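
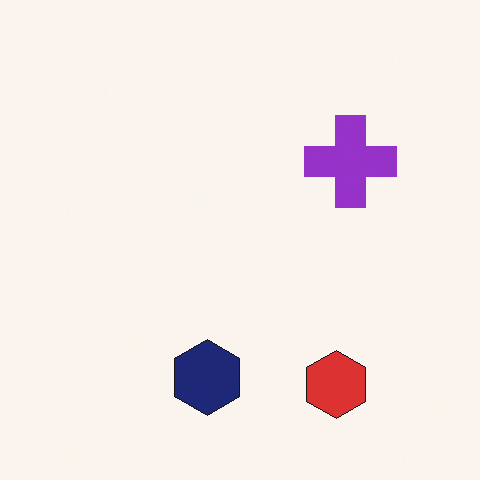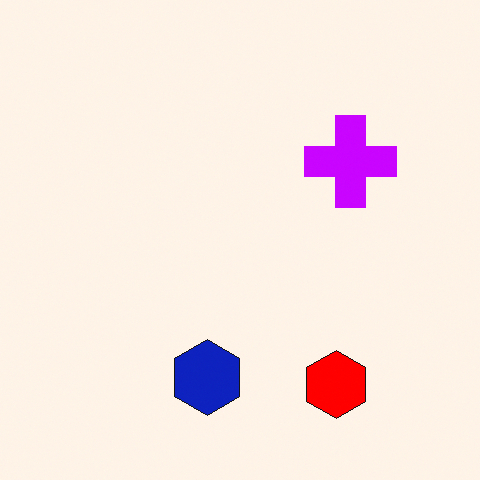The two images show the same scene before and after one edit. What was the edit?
The image was made much more vivid (saturation change).

All colors are more vivid — a global saturation change.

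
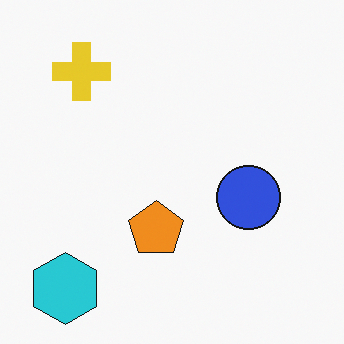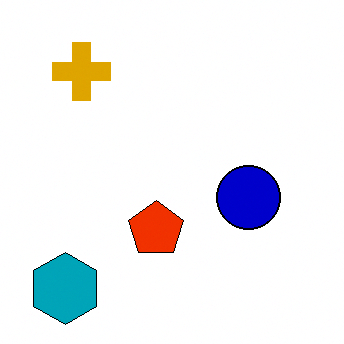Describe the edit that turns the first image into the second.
Boosted in contrast.

Tones are pushed away from mid-grey across the whole image — a global contrast change.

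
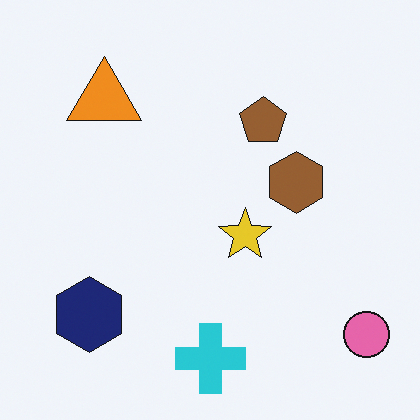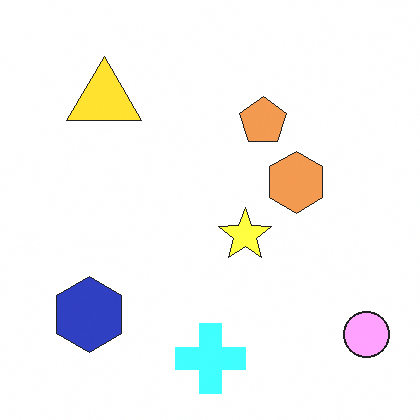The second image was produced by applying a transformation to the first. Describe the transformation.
It was noticeably brightened.

Every pixel — background and shapes alike — is uniformly brightened.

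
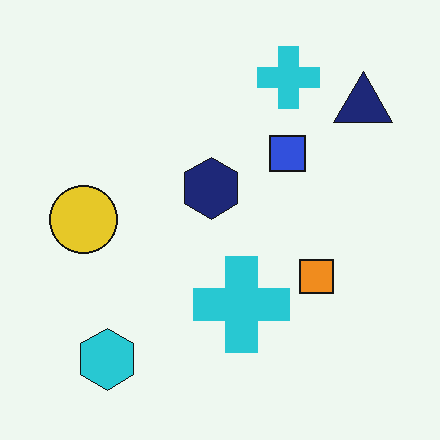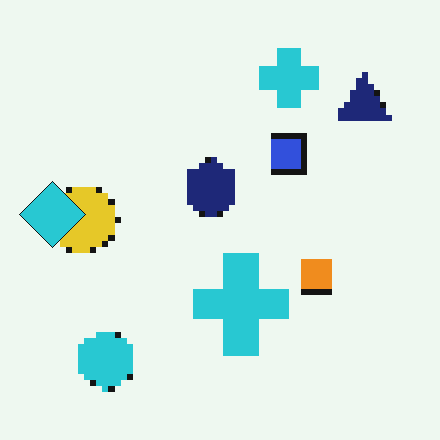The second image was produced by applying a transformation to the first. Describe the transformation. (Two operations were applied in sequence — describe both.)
This is the original image moderately pixelated, then overlaid with an additional cyan diamond.

Shapes are reduced to large square blocks; fine edges and outlines are lost — a downscale-then-upscale (mosaic) effect. A cyan diamond appears in the second image that is absent from the first.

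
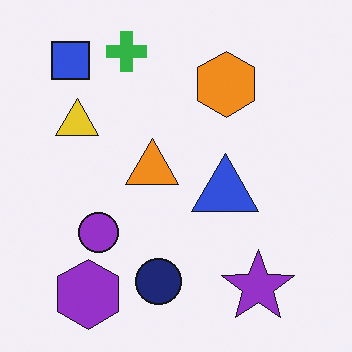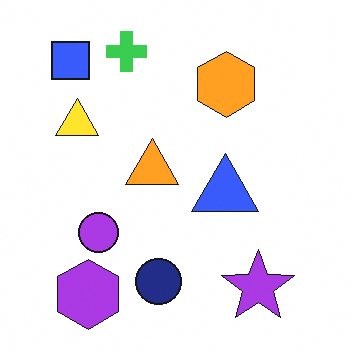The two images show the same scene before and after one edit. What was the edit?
Brightened a little.

Every pixel — background and shapes alike — is uniformly brightened.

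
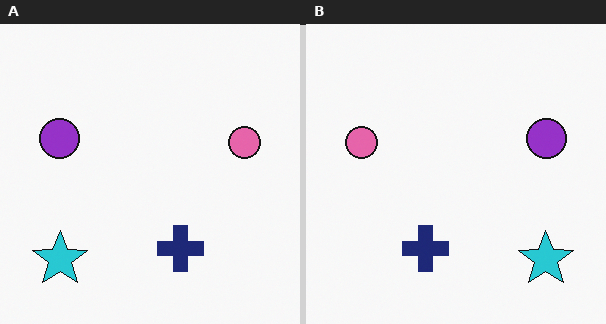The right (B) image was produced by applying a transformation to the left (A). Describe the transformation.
The right (B) image is the left (A) flipped horizontally (left ↔ right).

The pink circle is in the right of the left (A) image and the left of the right (B) — shapes on opposite sides of the vertical midline have swapped in a mirror flip.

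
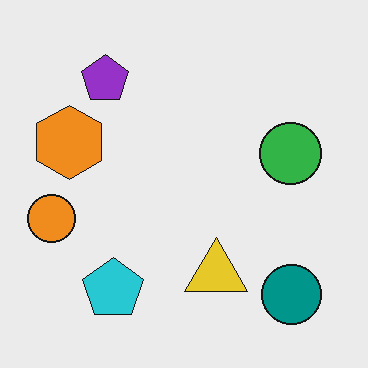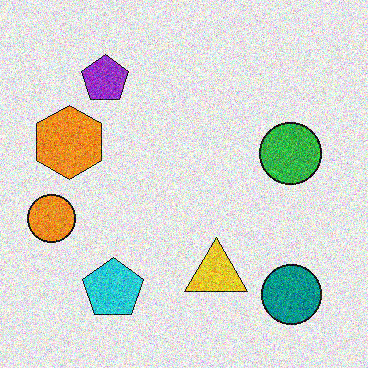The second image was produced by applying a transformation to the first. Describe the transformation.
This is the original image degraded with strong gaussian noise.

Random speckle covers the whole image, including the flat background.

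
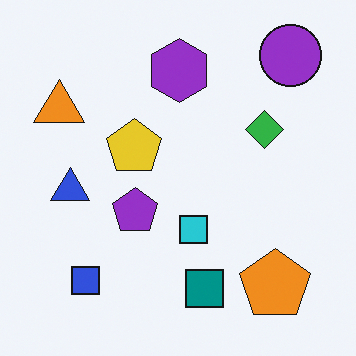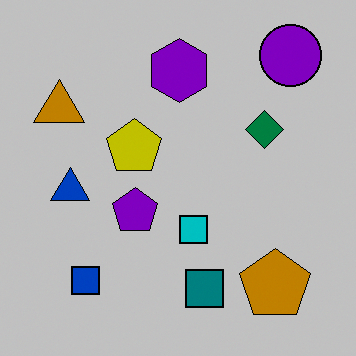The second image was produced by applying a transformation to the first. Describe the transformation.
It was aggressively posterized.

Each flat color has snapped to a coarser quantized level — most visibly, the near-white background has dropped to a flat grey.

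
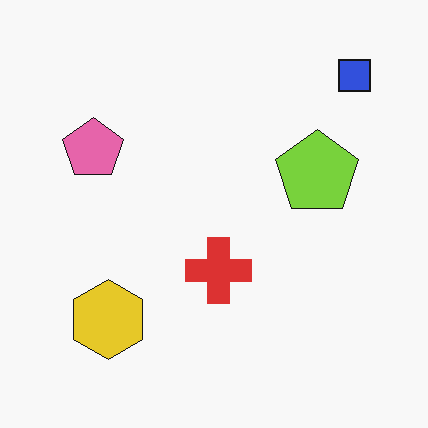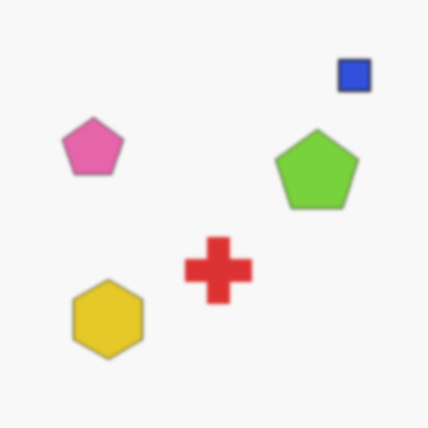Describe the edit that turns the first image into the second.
Lightly blurred.

Shape edges and outlines are uniformly softened across the whole image.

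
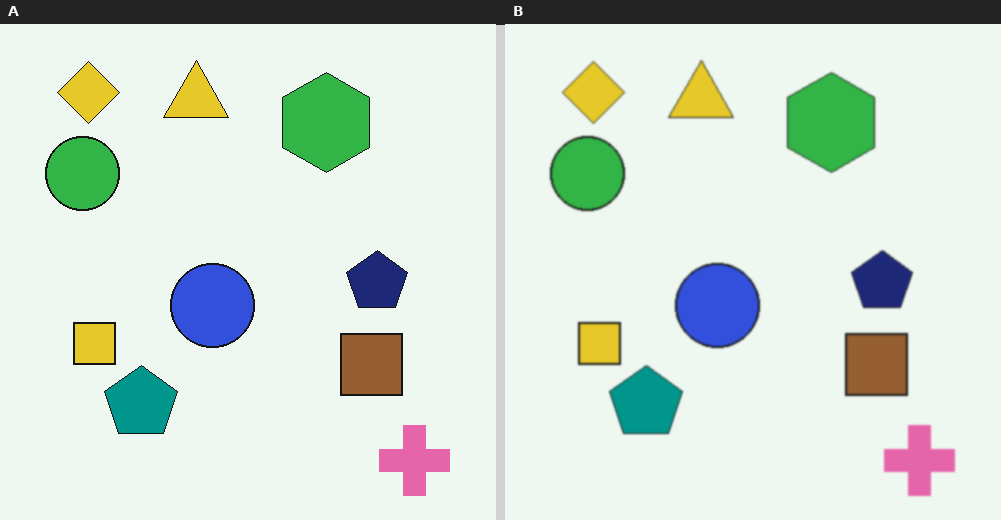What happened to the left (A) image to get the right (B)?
It was slightly softened.

Shape edges and outlines are uniformly softened across the whole image.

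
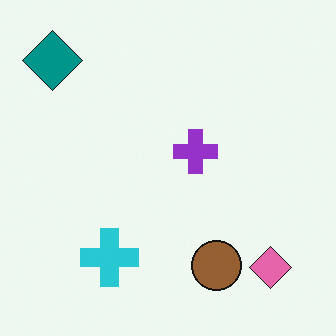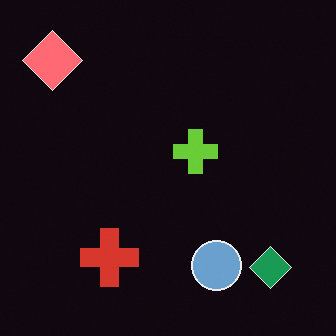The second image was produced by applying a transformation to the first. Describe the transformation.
It was color-inverted (negative).

The light background has become dark and every shape's color is its complement — a photographic negative.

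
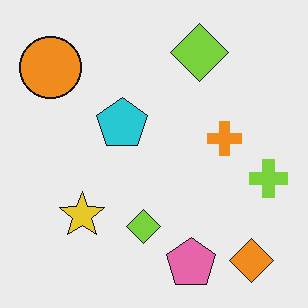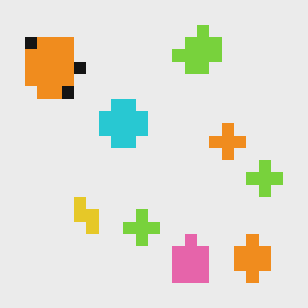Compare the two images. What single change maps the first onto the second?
Coarsely pixelated.

Shapes are reduced to large square blocks; fine edges and outlines are lost — a downscale-then-upscale (mosaic) effect.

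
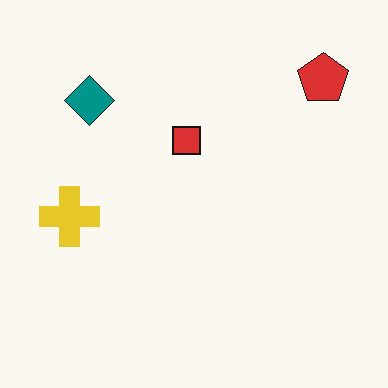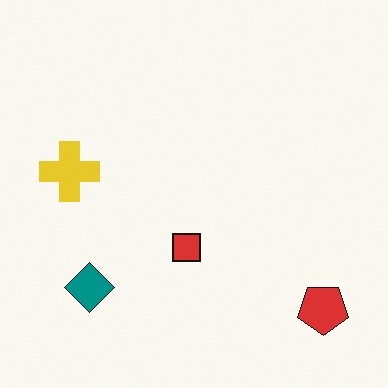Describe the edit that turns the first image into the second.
This is the original image flipped vertically (top ↔ bottom).

The red pentagon is in the top-right of the first image and the bottom-right of the second — shapes on opposite sides of the horizontal midline have swapped in a mirror flip.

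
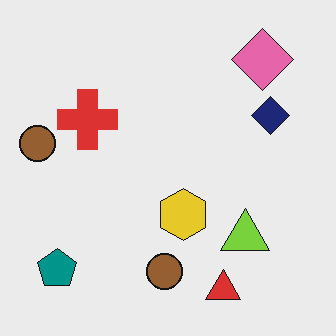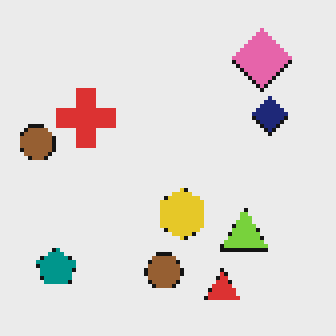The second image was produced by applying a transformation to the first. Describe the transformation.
Mildly pixelated.

Shapes are reduced to large square blocks; fine edges and outlines are lost — a downscale-then-upscale (mosaic) effect.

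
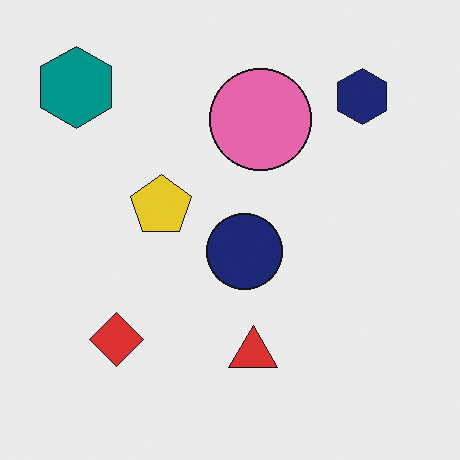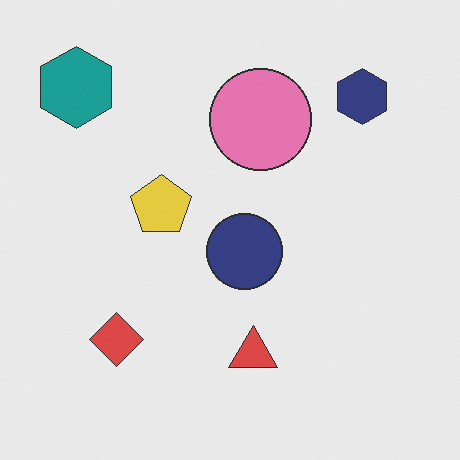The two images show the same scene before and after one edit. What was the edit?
The transformation is: given slightly reduced contrast.

Tones are pushed toward mid-grey across the whole image — a global contrast change.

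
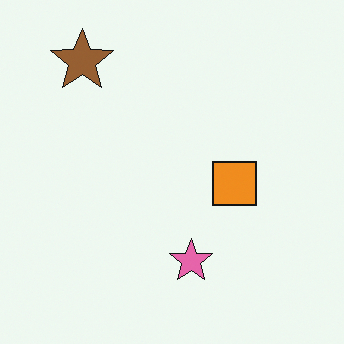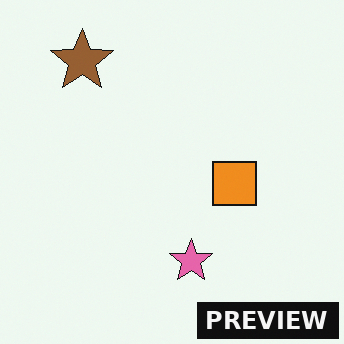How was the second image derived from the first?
Watermarked with the text "PREVIEW" in the lower-right corner.

A dark label reading "PREVIEW" appears in the lower-right corner.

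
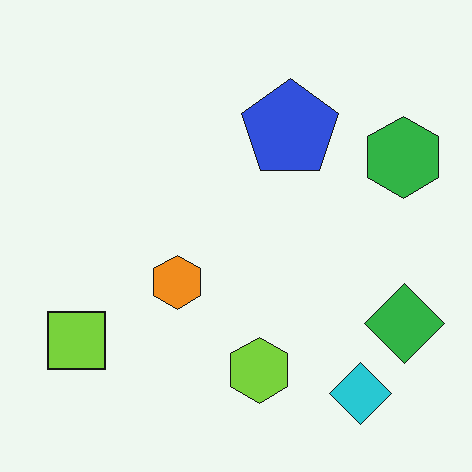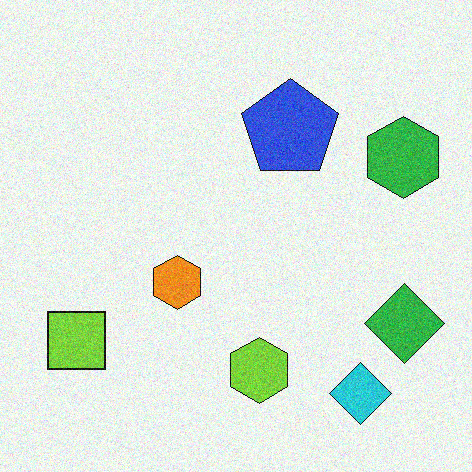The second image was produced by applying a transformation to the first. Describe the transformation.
The second image is the first degraded with visible gaussian noise.

Random speckle covers the whole image, including the flat background.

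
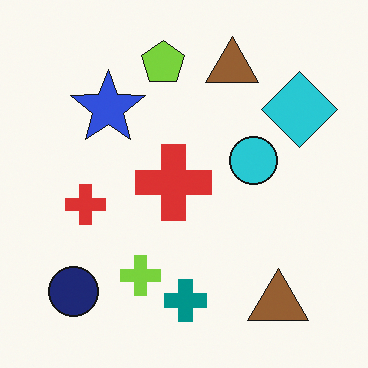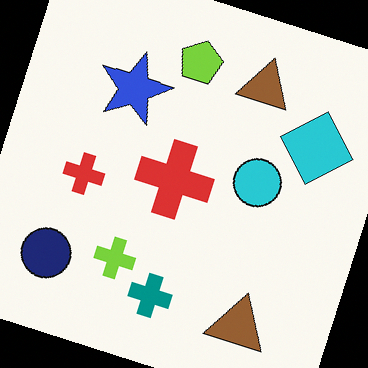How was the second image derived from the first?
It was rotated clockwise by a clearly visible amount.

Every shape is tilted by the same angle and the image corners show triangular fill wedges — a whole-image rotation by a non-right angle.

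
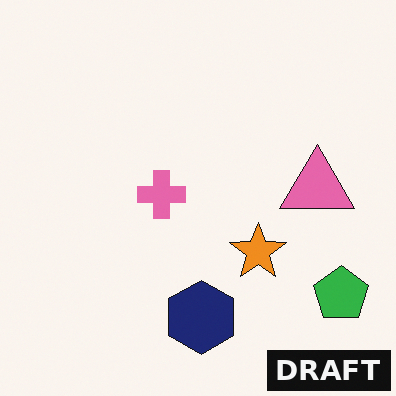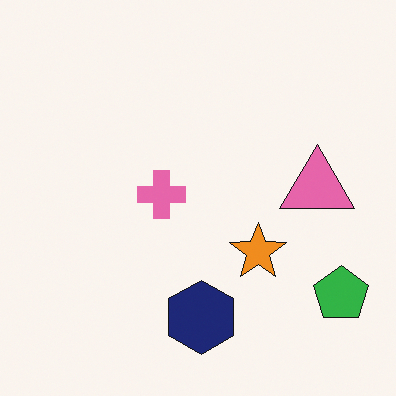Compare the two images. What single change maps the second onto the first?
The image was watermarked with the text "DRAFT" in the lower-right corner.

A dark label reading "DRAFT" appears in the lower-right corner.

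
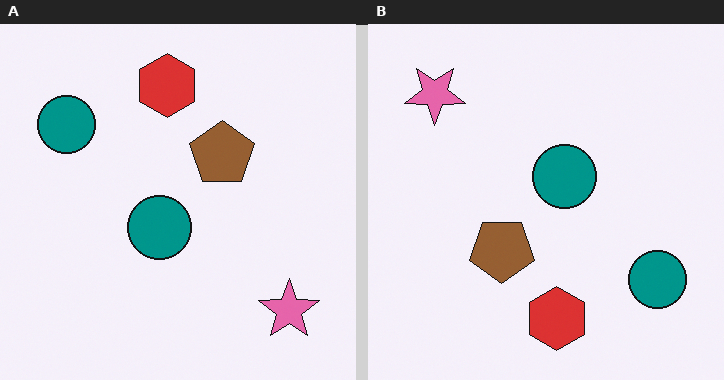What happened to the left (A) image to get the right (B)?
It was rotated 180°.

The pink star sits in the bottom-right of the left (A) image and the top-left of the right (B) — consistent with a whole-image 180° rotation.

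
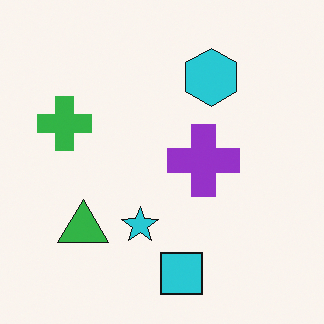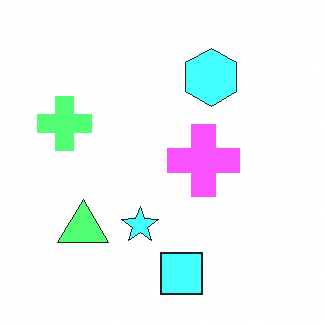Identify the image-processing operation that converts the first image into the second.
This is the original image substantially brightened.

Every pixel — background and shapes alike — is uniformly brightened.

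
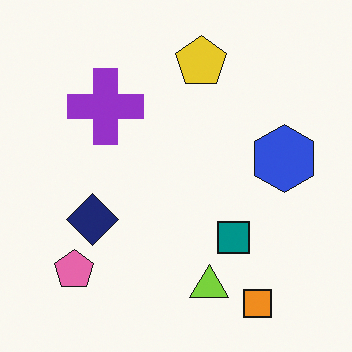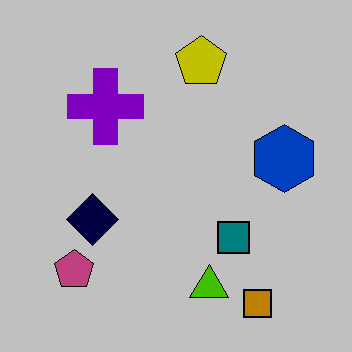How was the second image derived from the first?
The second image is the first heavily posterized to just a handful of flat colors.

Each flat color has snapped to a coarser quantized level — most visibly, the near-white background has dropped to a flat grey.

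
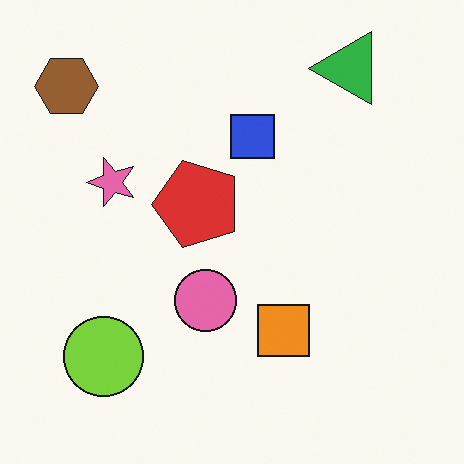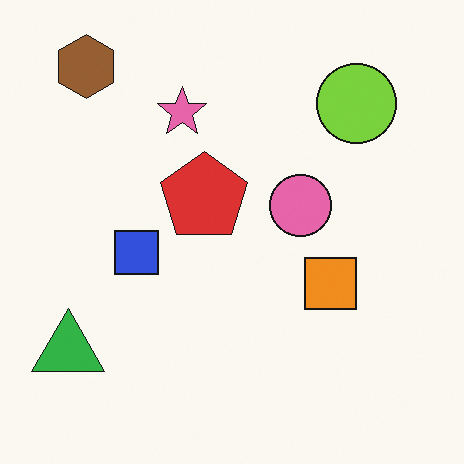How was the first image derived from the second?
The image was transposed (reflected across the top-left ↔ bottom-right diagonal).

Shapes have swapped their row and column positions — what was in the top-right is now in the bottom-left — a diagonal reflection.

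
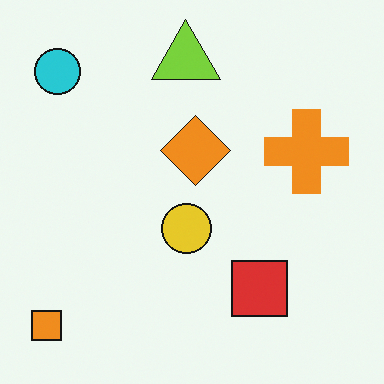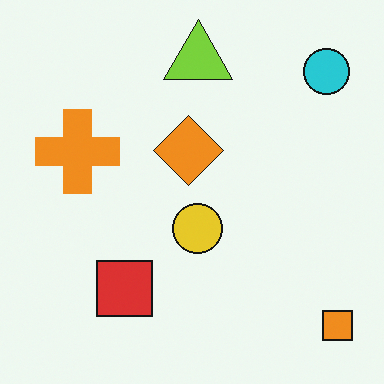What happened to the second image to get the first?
The transformation is: flipped horizontally (left ↔ right).

The orange square is in the bottom-right of the second image and the bottom-left of the first — shapes on opposite sides of the vertical midline have swapped in a mirror flip.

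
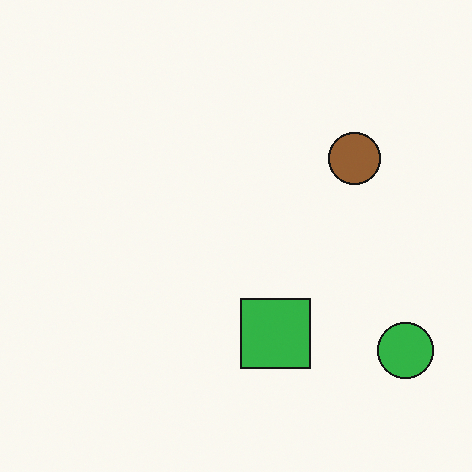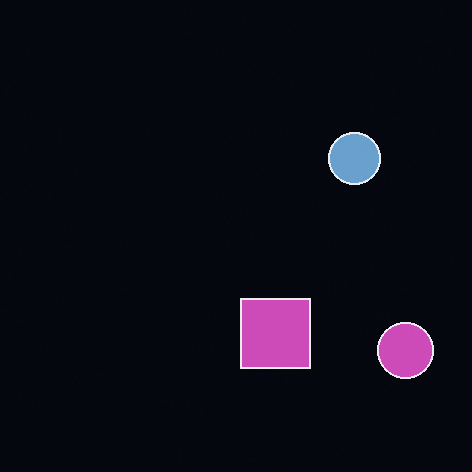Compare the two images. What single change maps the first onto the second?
Color-inverted (negative).

The light background has become dark and every shape's color is its complement — a photographic negative.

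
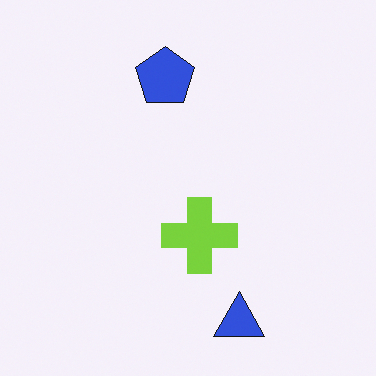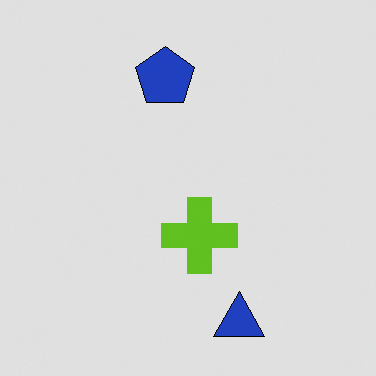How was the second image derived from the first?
The image was moderately posterized.

Each flat color has snapped to a coarser quantized level — most visibly, the near-white background has dropped to a flat grey.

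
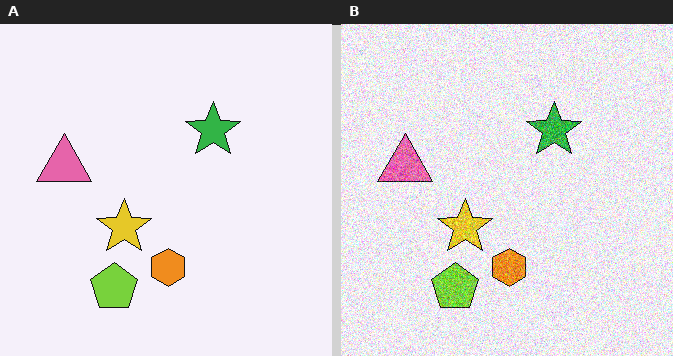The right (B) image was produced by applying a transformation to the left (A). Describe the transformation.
It was degraded with a thick layer of grain.

Random speckle covers the whole image, including the flat background.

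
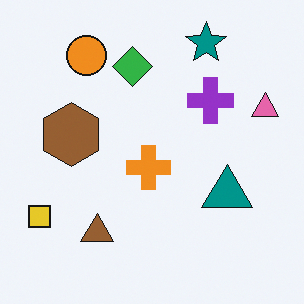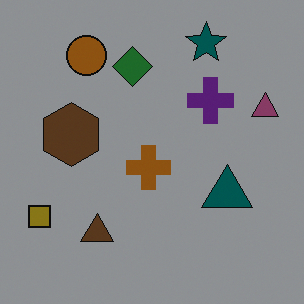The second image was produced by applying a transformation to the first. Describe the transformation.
The image was darkened a lot.

Every pixel — background and shapes alike — is uniformly darkened.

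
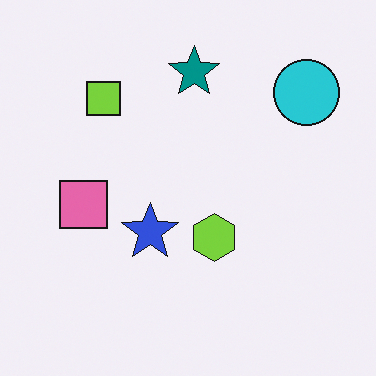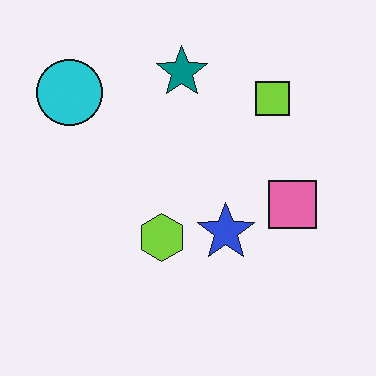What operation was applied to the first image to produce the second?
The image was flipped horizontally (left ↔ right).

The cyan circle is in the top-right of the first image and the top-left of the second — shapes on opposite sides of the vertical midline have swapped in a mirror flip.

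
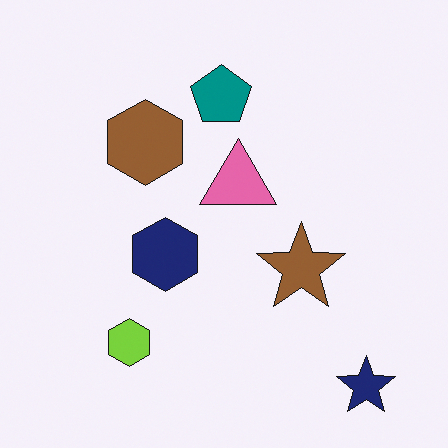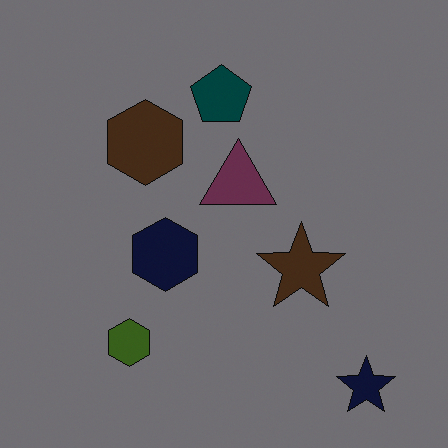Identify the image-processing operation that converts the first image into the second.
The second image is the first substantially darkened.

Every pixel — background and shapes alike — is uniformly darkened.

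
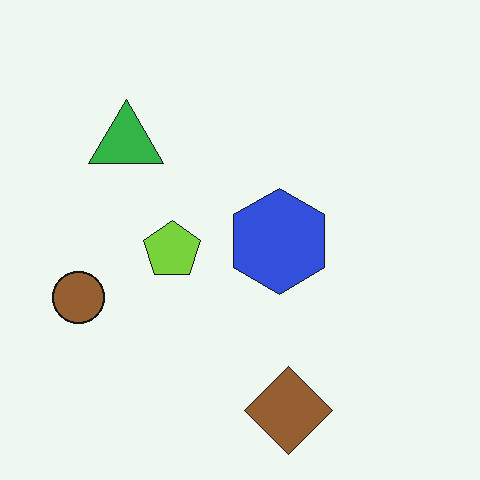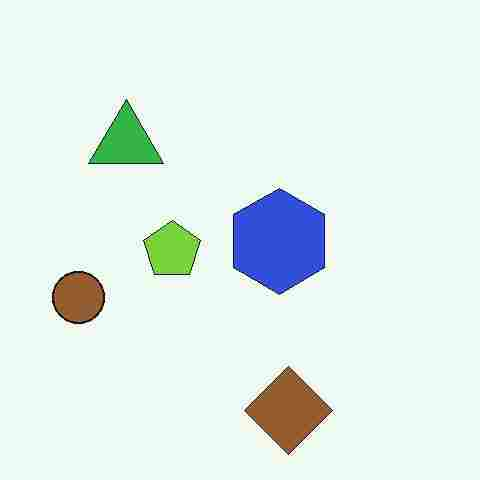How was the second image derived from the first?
The second image is the first degraded with heavy JPEG compression.

Blocky 8×8 compression artifacts appear around shape edges and the flat background shows ringing — characteristic JPEG degradation.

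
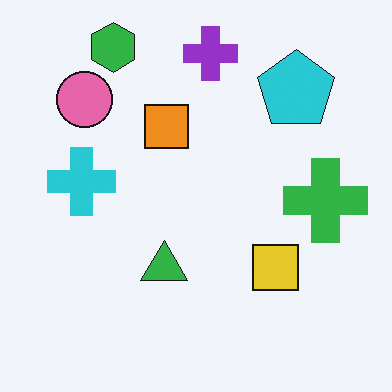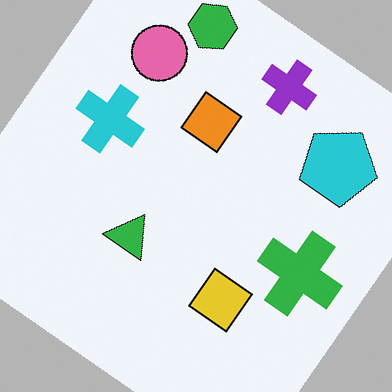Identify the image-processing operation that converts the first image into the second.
The image was rotated clockwise by a large amount — several tens of degrees.

Every shape is tilted by the same angle and the image corners show triangular fill wedges — a whole-image rotation by a non-right angle.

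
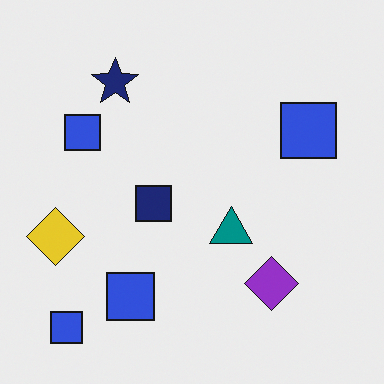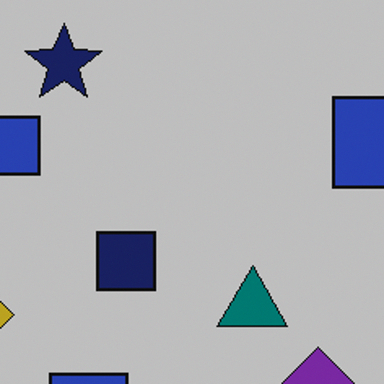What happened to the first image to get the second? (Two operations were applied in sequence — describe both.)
The second image is the first darkened a little, then cropped to a noticeably smaller region and rescaled.

Every pixel — background and shapes alike — is uniformly darkened. The visible shapes are larger and the field of view is narrower; shapes near the original edges may be partly or wholly outside the frame — a crop-and-rescale.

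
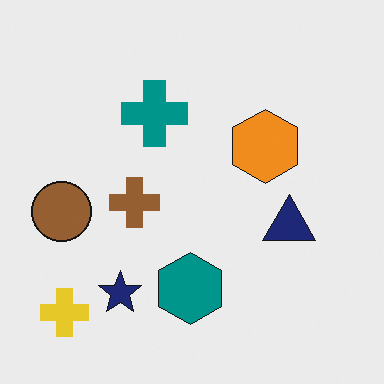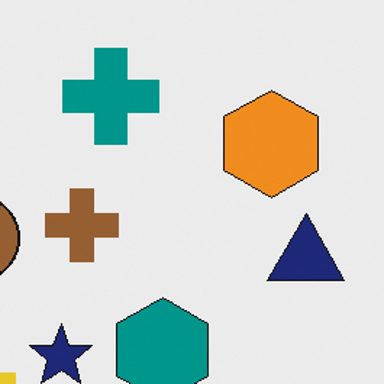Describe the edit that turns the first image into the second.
This is the original image cropped to a modestly smaller region and rescaled.

The visible shapes are larger and the field of view is narrower; shapes near the original edges may be partly or wholly outside the frame — a crop-and-rescale.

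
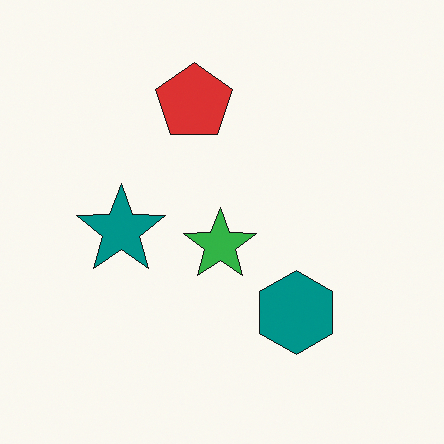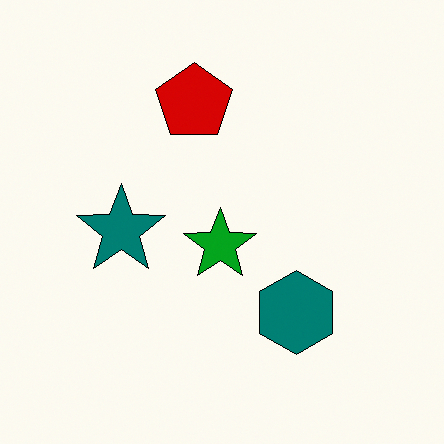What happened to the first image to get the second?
The transformation is: given slightly increased contrast.

Tones are pushed away from mid-grey across the whole image — a global contrast change.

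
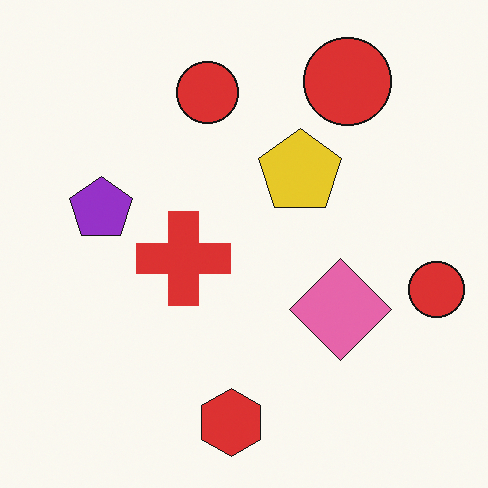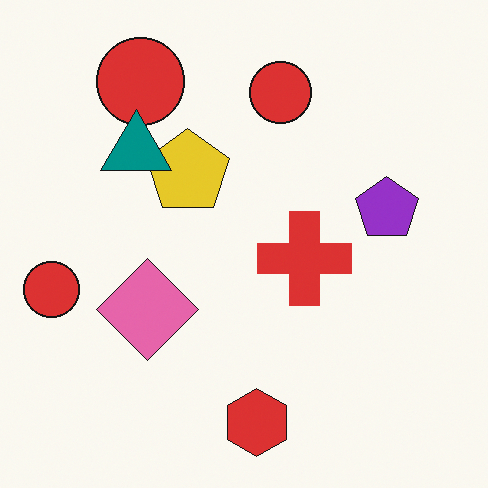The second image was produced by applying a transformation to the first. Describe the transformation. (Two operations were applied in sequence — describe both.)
The second image is the first flipped horizontally (left ↔ right), then overlaid with an additional teal triangle.

The purple pentagon is in the left of the first image and the right of the second — shapes on opposite sides of the vertical midline have swapped in a mirror flip. A teal triangle appears in the second image that is absent from the first.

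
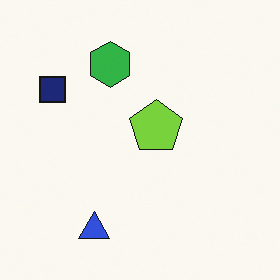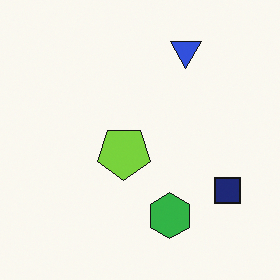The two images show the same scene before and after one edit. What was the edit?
It was rotated 180°.

The navy square sits in the top-left of the first image and the bottom-right of the second — consistent with a whole-image 180° rotation.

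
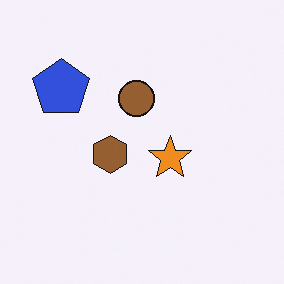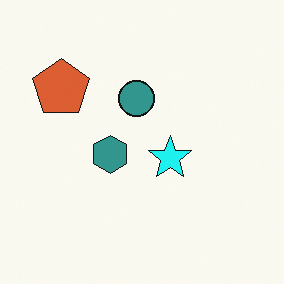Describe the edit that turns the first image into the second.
The second image is the first hue-shifted through roughly a third of the color wheel.

Every shape's color has rotated by the same amount around the hue wheel — a uniform hue shift.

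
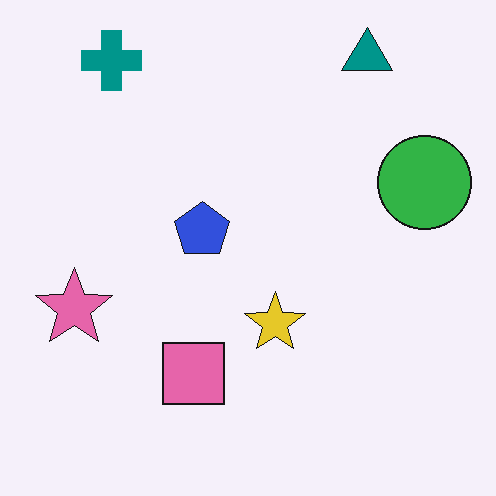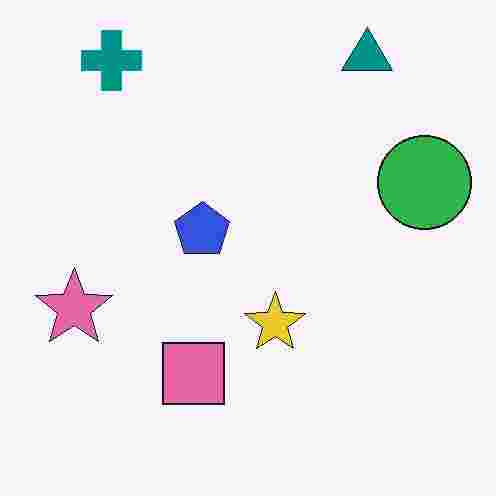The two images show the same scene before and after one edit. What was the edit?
It was heavily JPEG-compressed with obvious blocking artifacts.

Blocky 8×8 compression artifacts appear around shape edges and the flat background shows ringing — characteristic JPEG degradation.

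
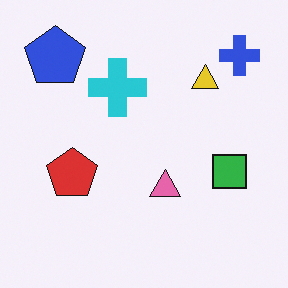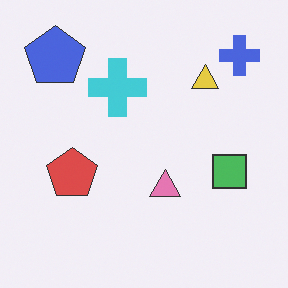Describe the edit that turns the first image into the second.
This is the original image given slightly reduced contrast.

Tones are pushed toward mid-grey across the whole image — a global contrast change.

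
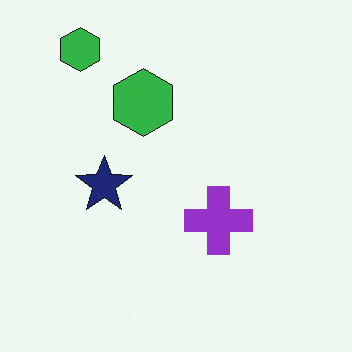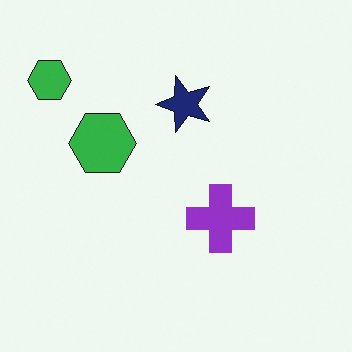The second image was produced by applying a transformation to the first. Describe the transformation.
This is the original image transposed (reflected across the top-left ↔ bottom-right diagonal).

Shapes have swapped their row and column positions — what was in the top-right is now in the bottom-left — a diagonal reflection.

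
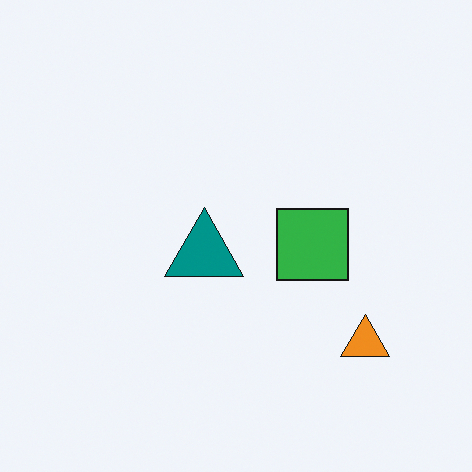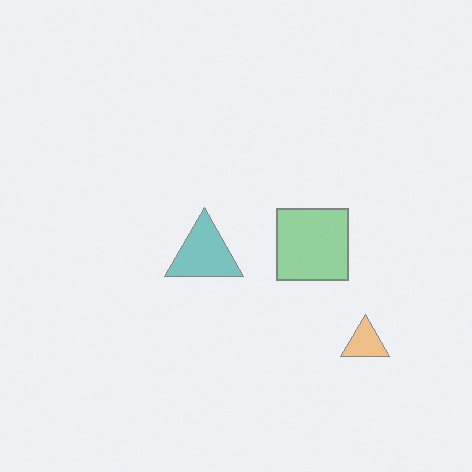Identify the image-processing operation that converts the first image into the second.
Washed out (contrast reduced).

Tones are pushed toward mid-grey across the whole image — a global contrast change.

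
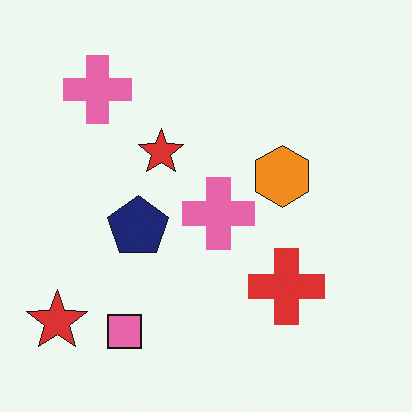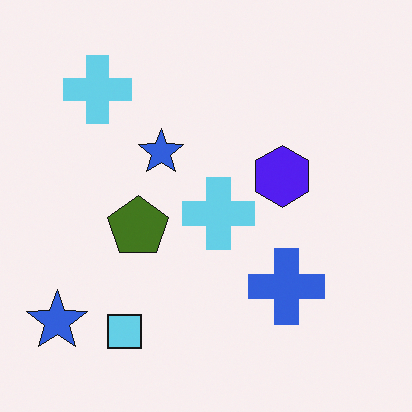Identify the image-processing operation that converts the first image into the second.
Hue-shifted through roughly half the color wheel.

Every shape's color has rotated by the same amount around the hue wheel — a uniform hue shift.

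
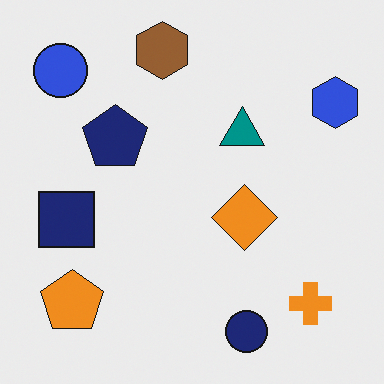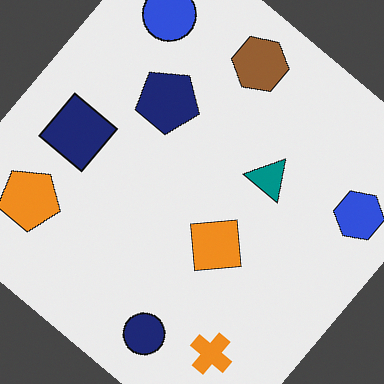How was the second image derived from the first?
The transformation is: rotated clockwise by a large amount — several tens of degrees.

Every shape is tilted by the same angle and the image corners show triangular fill wedges — a whole-image rotation by a non-right angle.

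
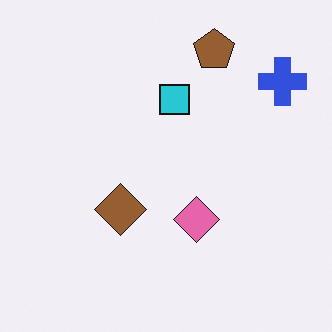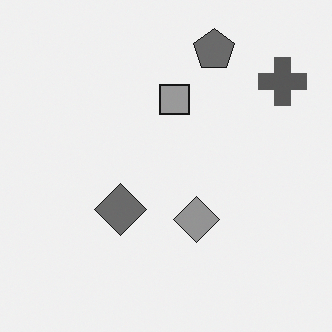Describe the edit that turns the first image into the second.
This is the original image converted to grayscale.

All color is removed — every shape is now a shade of grey.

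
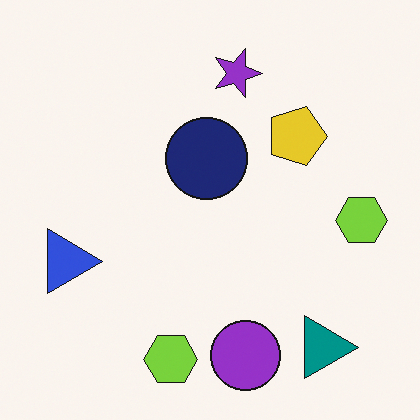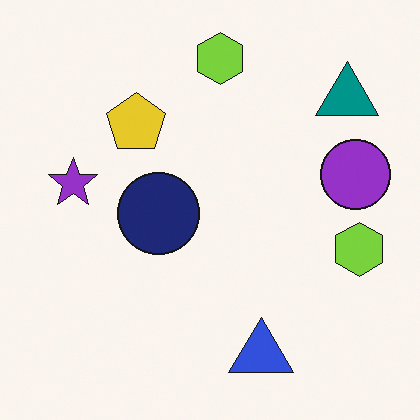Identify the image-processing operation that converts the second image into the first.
It was rotated 90° clockwise.

The teal triangle sits in the top-right of the second image and the bottom-right of the first — consistent with a whole-image 90° clockwise rotation.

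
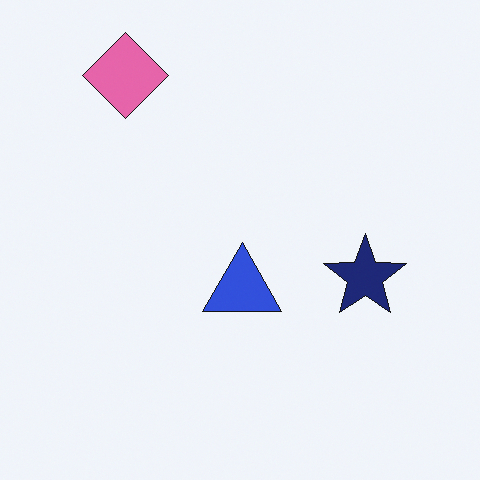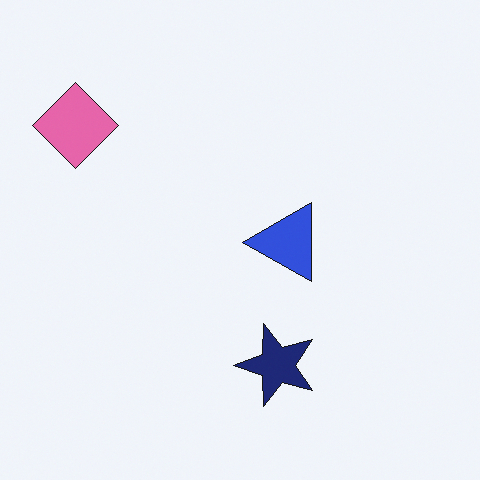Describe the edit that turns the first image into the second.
The second image is the first transposed (reflected across the top-left ↔ bottom-right diagonal).

Shapes have swapped their row and column positions — what was in the top-right is now in the bottom-left — a diagonal reflection.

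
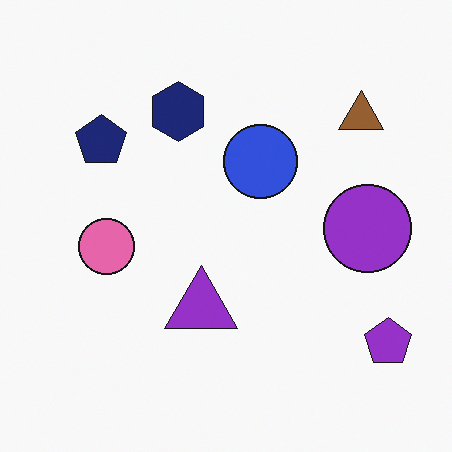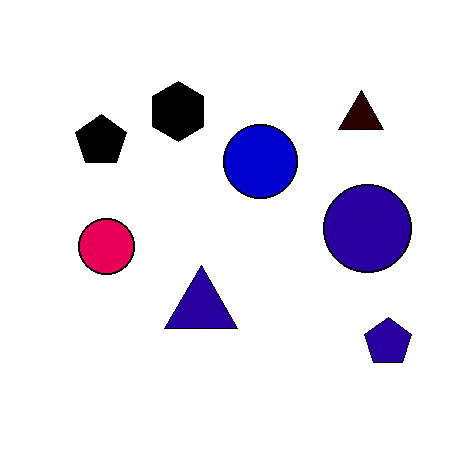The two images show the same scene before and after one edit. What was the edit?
The second image is the first boosted in contrast.

Tones are pushed away from mid-grey across the whole image — a global contrast change.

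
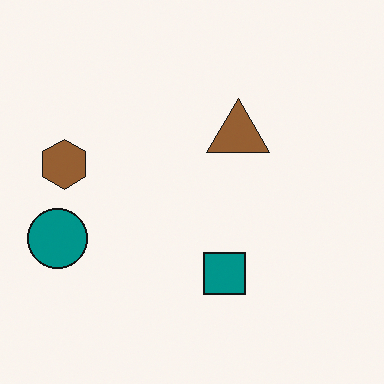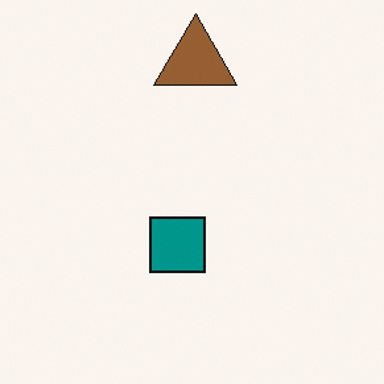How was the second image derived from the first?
The image was cropped to a modestly smaller region and rescaled.

The visible shapes are larger and the field of view is narrower; shapes near the original edges may be partly or wholly outside the frame — a crop-and-rescale.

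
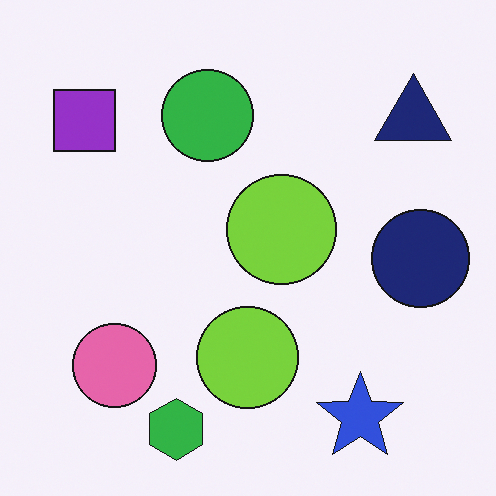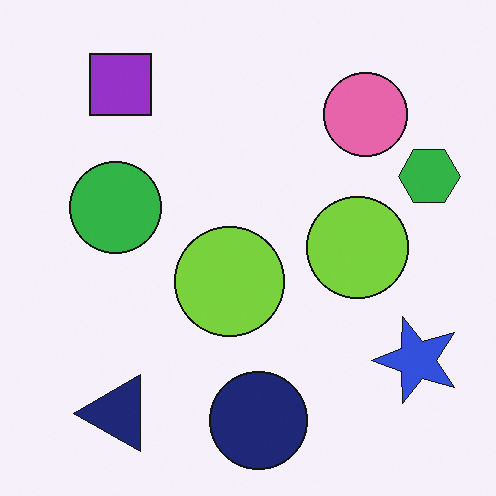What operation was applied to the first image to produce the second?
It was transposed (reflected across the top-left ↔ bottom-right diagonal).

Shapes have swapped their row and column positions — what was in the top-right is now in the bottom-left — a diagonal reflection.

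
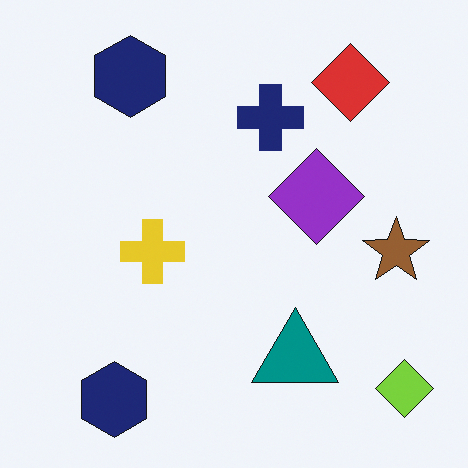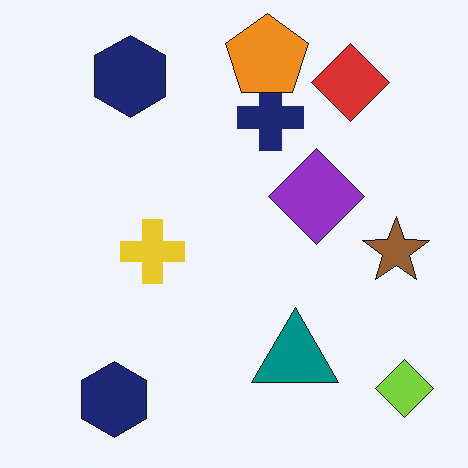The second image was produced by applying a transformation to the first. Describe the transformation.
It was overlaid with an additional orange pentagon.

An orange pentagon appears in the second image that is absent from the first.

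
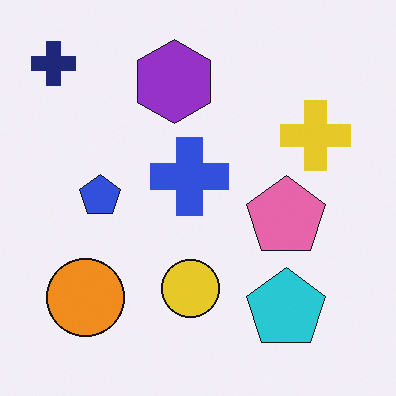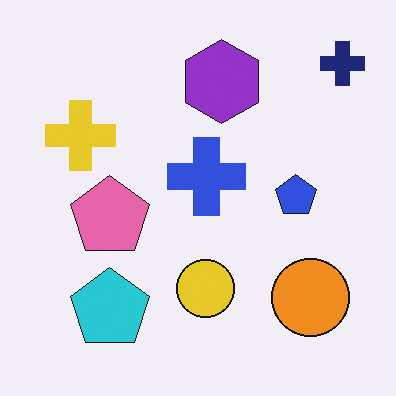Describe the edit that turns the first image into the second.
This is the original image flipped horizontally (left ↔ right).

The navy cross is in the top-left of the first image and the top-right of the second — shapes on opposite sides of the vertical midline have swapped in a mirror flip.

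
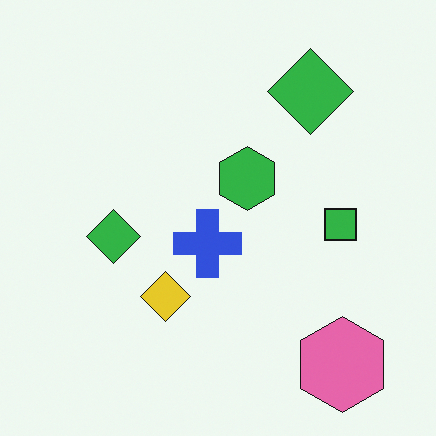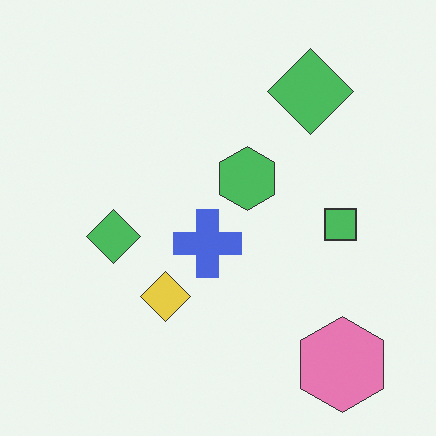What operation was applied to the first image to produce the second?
This is the original image given slightly reduced contrast.

Tones are pushed toward mid-grey across the whole image — a global contrast change.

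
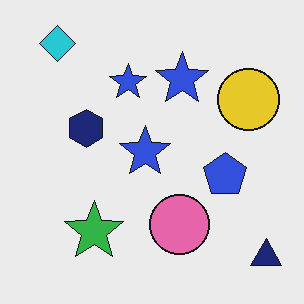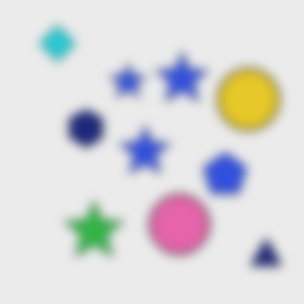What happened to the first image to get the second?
This is the original image heavily blurred.

Shape edges and outlines are uniformly softened across the whole image.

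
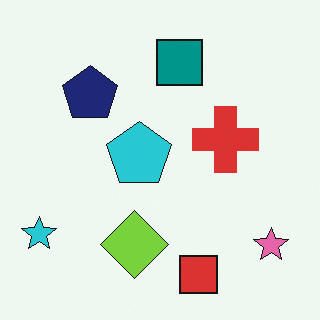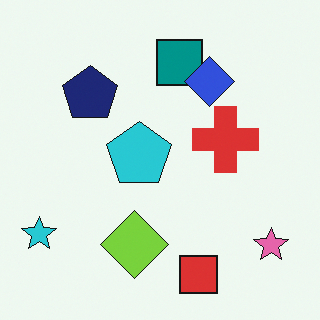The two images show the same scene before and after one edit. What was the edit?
The image was overlaid with an additional blue diamond.

A blue diamond appears in the second image that is absent from the first.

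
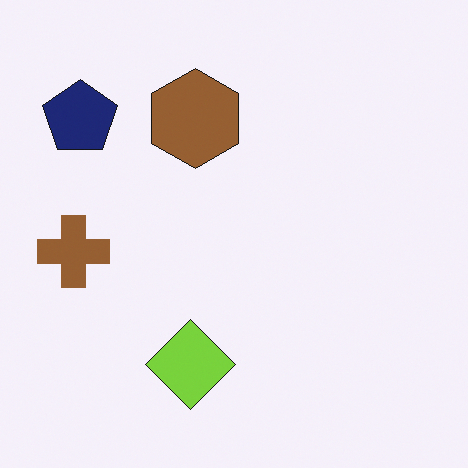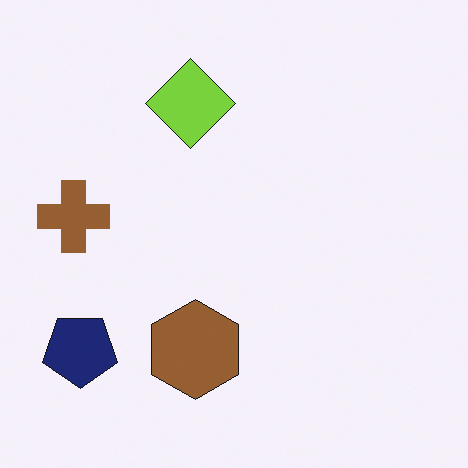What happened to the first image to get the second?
Flipped vertically (top ↔ bottom).

The lime diamond is in the bottom of the first image and the top of the second — shapes on opposite sides of the horizontal midline have swapped in a mirror flip.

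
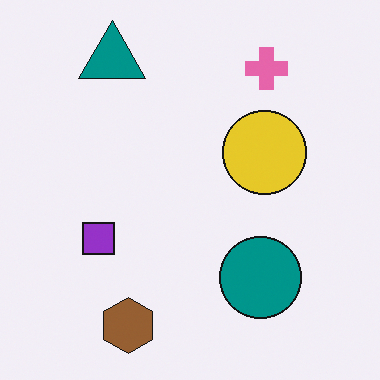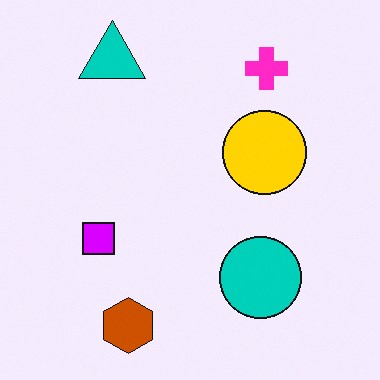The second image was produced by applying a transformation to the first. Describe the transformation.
It was made much more vivid (saturation change).

All colors are more vivid — a global saturation change.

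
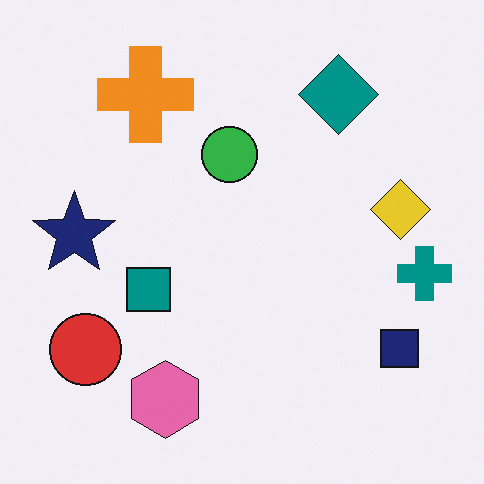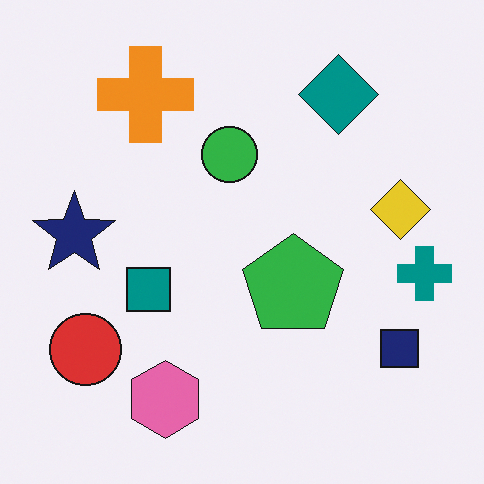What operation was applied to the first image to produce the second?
It was overlaid with an additional green pentagon.

A green pentagon appears in the second image that is absent from the first.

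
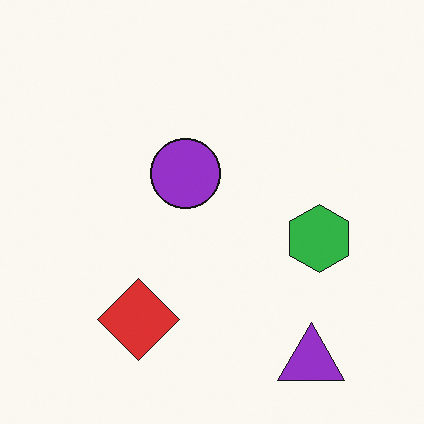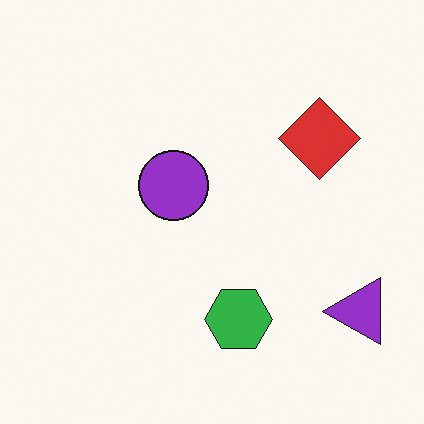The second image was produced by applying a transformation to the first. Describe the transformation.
The second image is the first transposed (reflected across the top-left ↔ bottom-right diagonal).

Shapes have swapped their row and column positions — what was in the top-right is now in the bottom-left — a diagonal reflection.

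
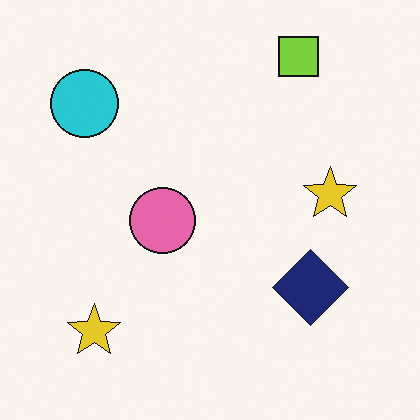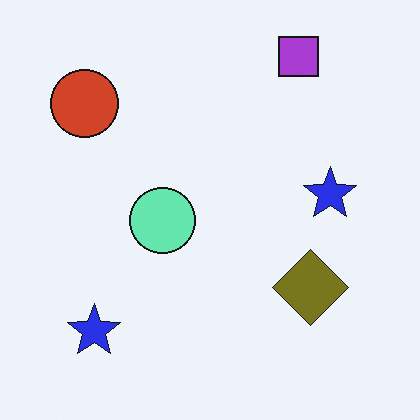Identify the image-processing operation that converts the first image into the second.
The image was hue-shifted through roughly half the color wheel.

Every shape's color has rotated by the same amount around the hue wheel — a uniform hue shift.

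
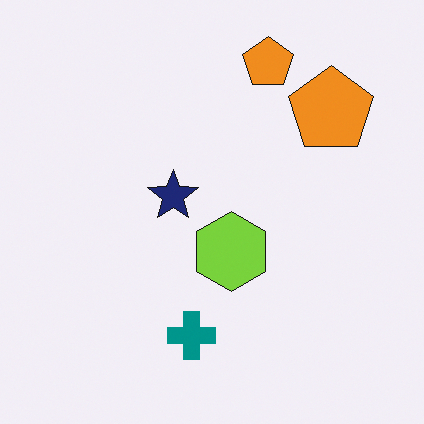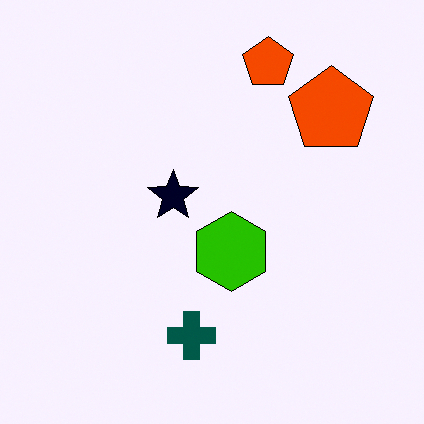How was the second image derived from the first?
The second image is the first boosted in contrast.

Tones are pushed away from mid-grey across the whole image — a global contrast change.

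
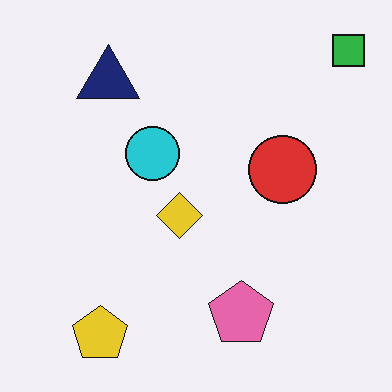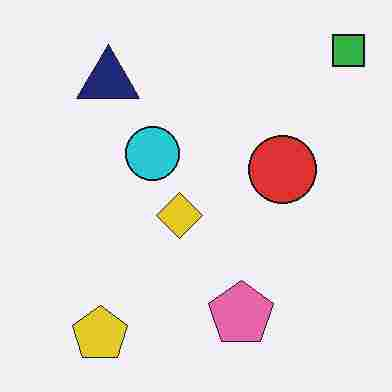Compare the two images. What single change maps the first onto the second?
Degraded with heavy JPEG compression.

Blocky 8×8 compression artifacts appear around shape edges and the flat background shows ringing — characteristic JPEG degradation.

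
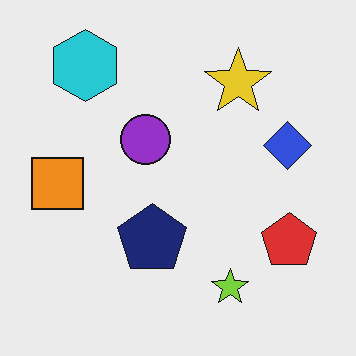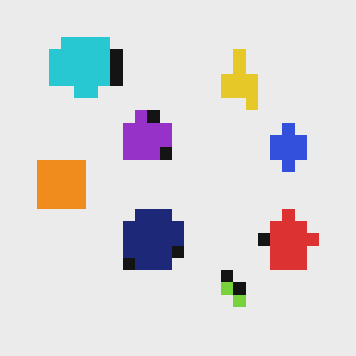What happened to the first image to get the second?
It was heavily pixelated into large blocks.

Shapes are reduced to large square blocks; fine edges and outlines are lost — a downscale-then-upscale (mosaic) effect.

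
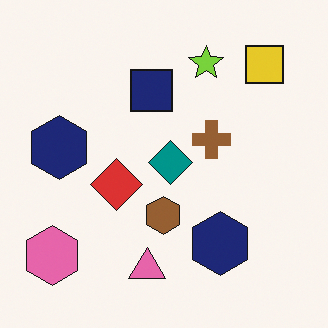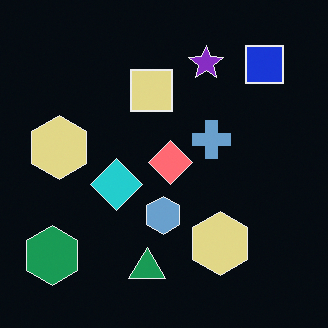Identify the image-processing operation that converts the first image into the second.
The image was color-inverted (negative).

The light background has become dark and every shape's color is its complement — a photographic negative.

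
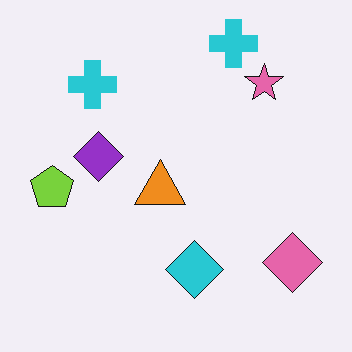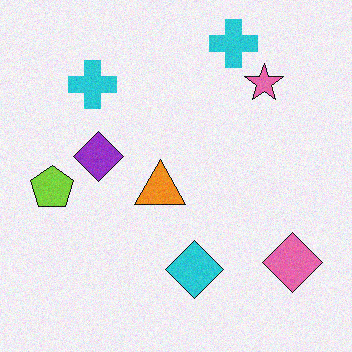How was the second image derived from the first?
This is the original image degraded with subtle gaussian noise.

Random speckle covers the whole image, including the flat background.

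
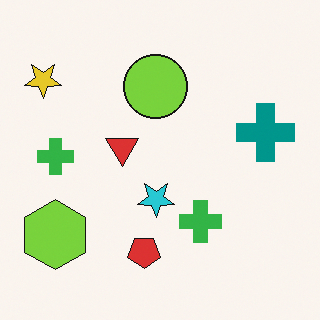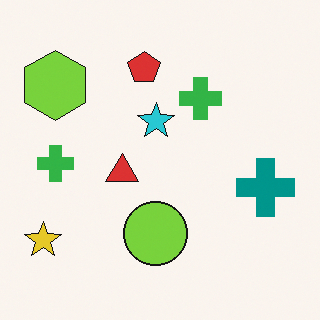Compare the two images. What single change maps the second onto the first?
The image was flipped vertically (top ↔ bottom).

The red pentagon is in the top of the second image and the bottom of the first — shapes on opposite sides of the horizontal midline have swapped in a mirror flip.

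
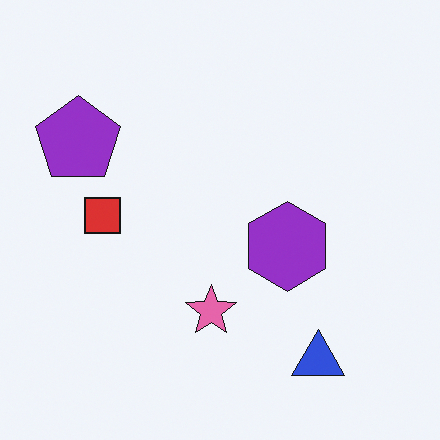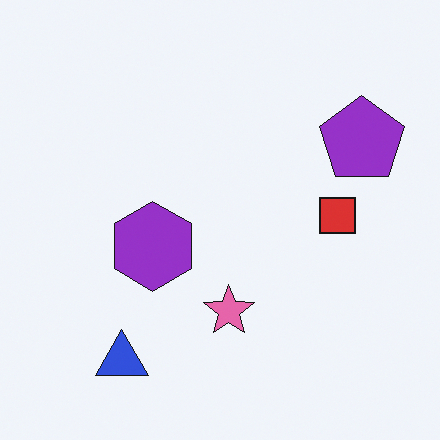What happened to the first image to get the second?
This is the original image flipped horizontally (left ↔ right).

The purple pentagon is in the top-left of the first image and the top-right of the second — shapes on opposite sides of the vertical midline have swapped in a mirror flip.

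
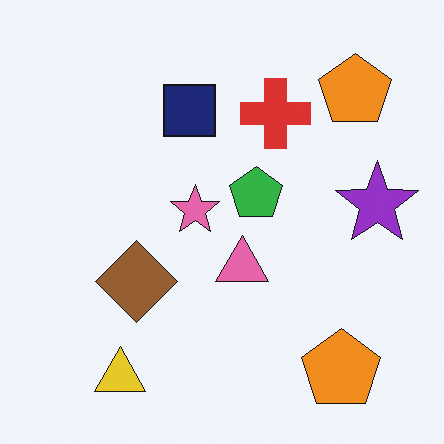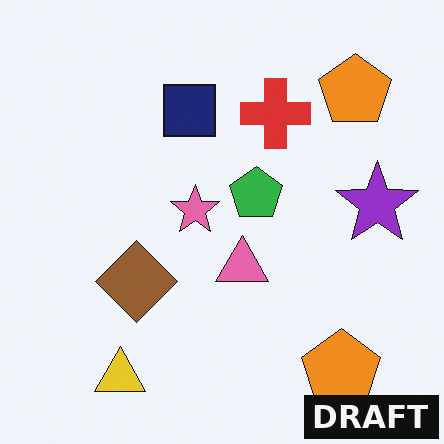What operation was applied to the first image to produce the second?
It was watermarked with the text "DRAFT" in the lower-right corner.

A dark label reading "DRAFT" appears in the lower-right corner.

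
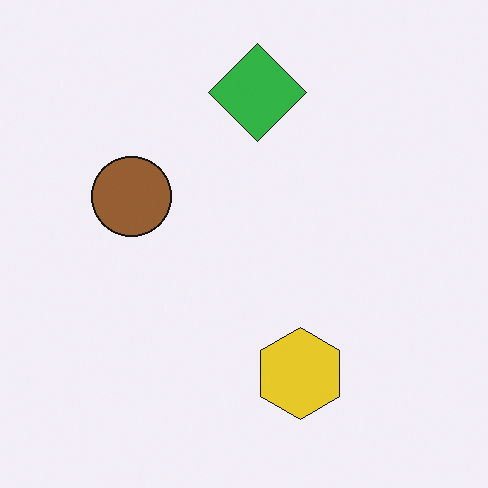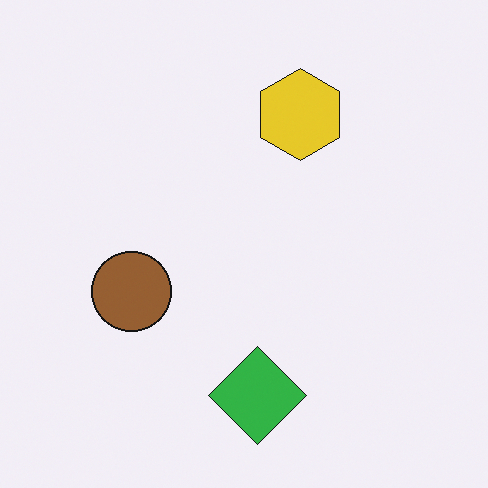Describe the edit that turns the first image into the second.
It was flipped vertically (top ↔ bottom).

The green diamond is in the top of the first image and the bottom of the second — shapes on opposite sides of the horizontal midline have swapped in a mirror flip.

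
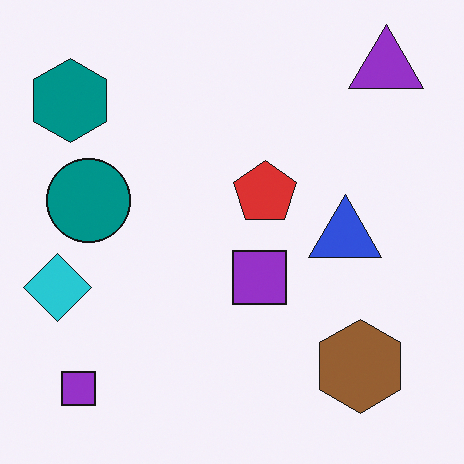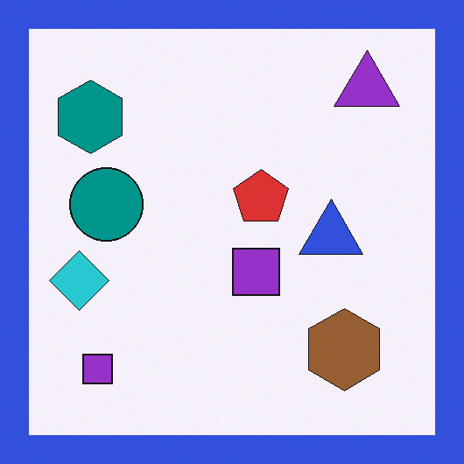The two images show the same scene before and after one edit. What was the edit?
The image was framed with a blue border.

A solid blue frame runs around the edge of the second image, with the content slightly shrunk inside it.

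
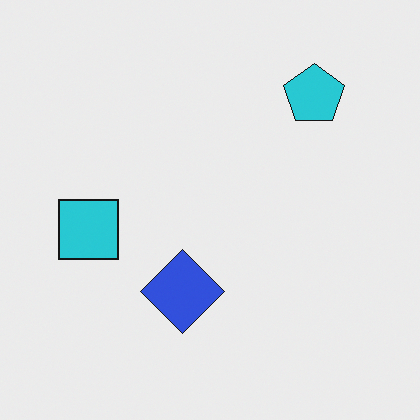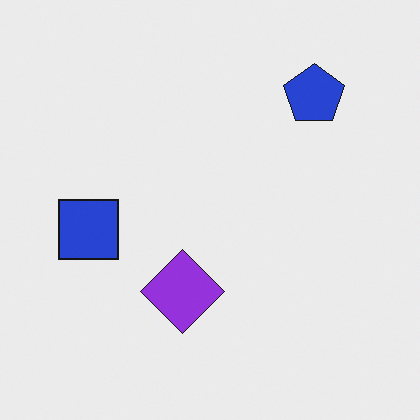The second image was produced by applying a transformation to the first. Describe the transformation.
It was hue-shifted by a small amount.

Every shape's color has rotated by the same amount around the hue wheel — a uniform hue shift.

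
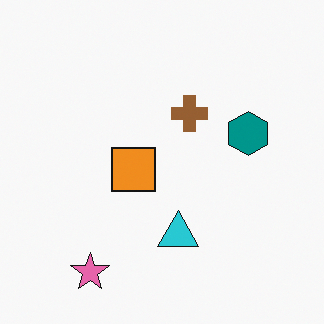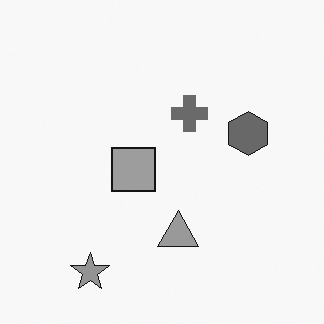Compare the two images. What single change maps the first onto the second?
This is the original image converted to grayscale.

All color is removed — every shape is now a shade of grey.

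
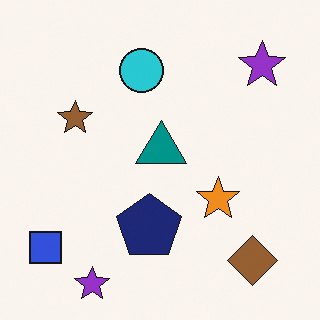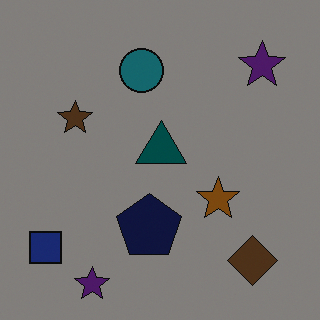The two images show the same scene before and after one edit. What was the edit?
This is the original image substantially darkened.

Every pixel — background and shapes alike — is uniformly darkened.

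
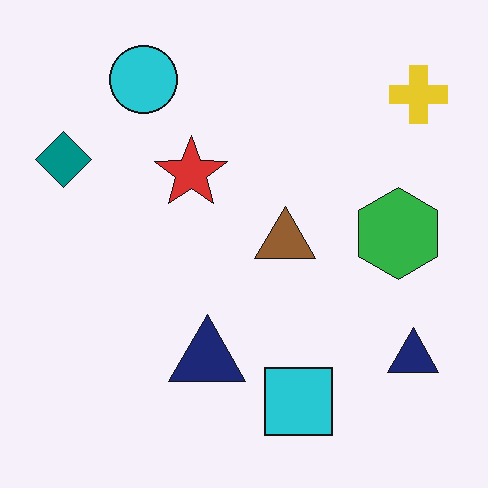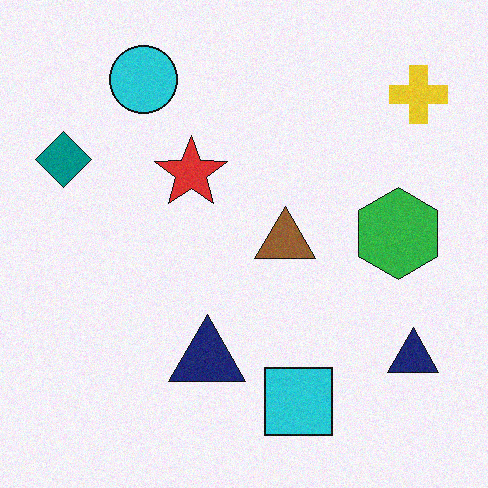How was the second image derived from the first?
It was degraded with a light layer of grain.

Random speckle covers the whole image, including the flat background.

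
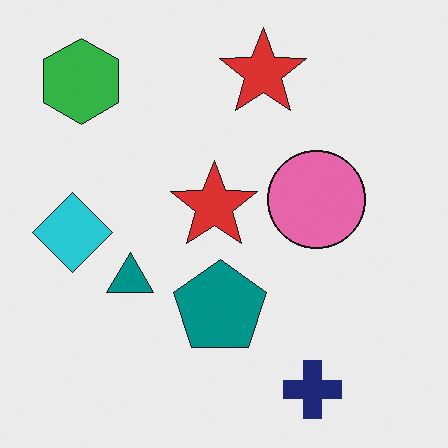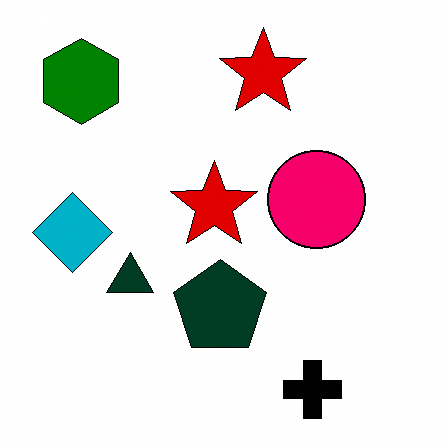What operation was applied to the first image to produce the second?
The transformation is: boosted in contrast.

Tones are pushed away from mid-grey across the whole image — a global contrast change.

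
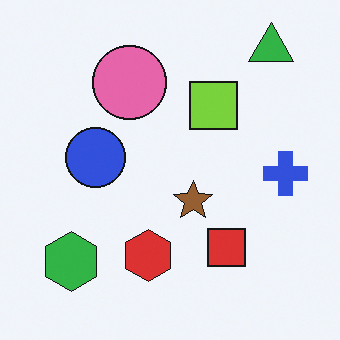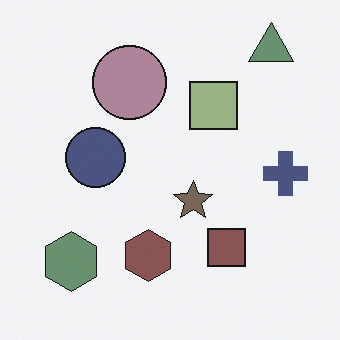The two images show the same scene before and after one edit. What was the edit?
Heavily desaturated.

All colors are more muted and greyish — a global saturation change.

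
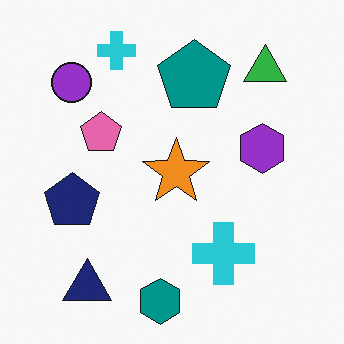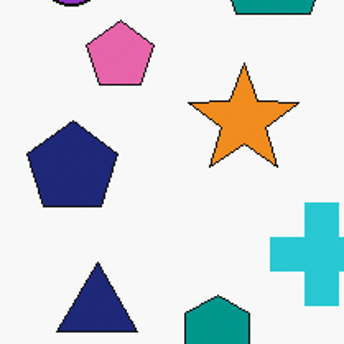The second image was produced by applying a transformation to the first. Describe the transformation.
This is the original image cropped to a noticeably smaller region and rescaled.

The visible shapes are larger and the field of view is narrower; shapes near the original edges may be partly or wholly outside the frame — a crop-and-rescale.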